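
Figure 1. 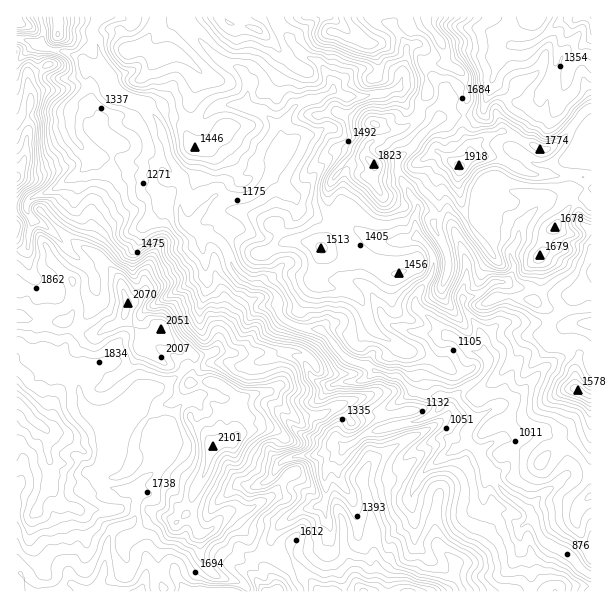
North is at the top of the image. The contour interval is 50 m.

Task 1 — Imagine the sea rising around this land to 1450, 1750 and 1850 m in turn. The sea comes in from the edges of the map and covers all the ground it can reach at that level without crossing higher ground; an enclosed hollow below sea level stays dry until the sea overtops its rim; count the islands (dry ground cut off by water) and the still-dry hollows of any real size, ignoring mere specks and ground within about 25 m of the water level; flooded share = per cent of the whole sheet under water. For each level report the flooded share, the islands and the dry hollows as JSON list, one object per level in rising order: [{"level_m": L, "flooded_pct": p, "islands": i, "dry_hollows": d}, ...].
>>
[{"level_m": 1450, "flooded_pct": 49, "islands": 1, "dry_hollows": 0}, {"level_m": 1750, "flooded_pct": 79, "islands": 3, "dry_hollows": 0}, {"level_m": 1850, "flooded_pct": 89, "islands": 1, "dry_hollows": 0}]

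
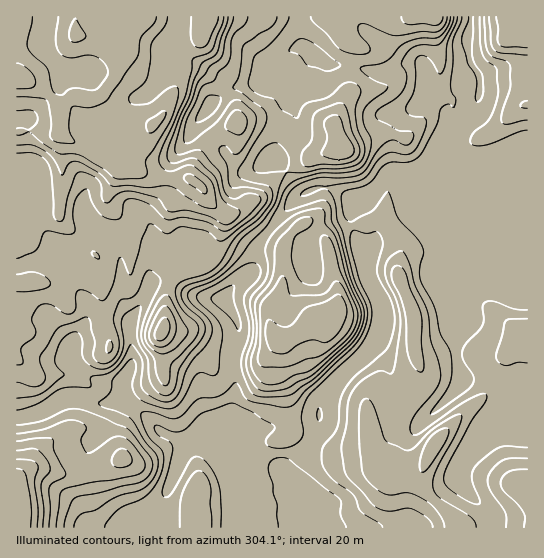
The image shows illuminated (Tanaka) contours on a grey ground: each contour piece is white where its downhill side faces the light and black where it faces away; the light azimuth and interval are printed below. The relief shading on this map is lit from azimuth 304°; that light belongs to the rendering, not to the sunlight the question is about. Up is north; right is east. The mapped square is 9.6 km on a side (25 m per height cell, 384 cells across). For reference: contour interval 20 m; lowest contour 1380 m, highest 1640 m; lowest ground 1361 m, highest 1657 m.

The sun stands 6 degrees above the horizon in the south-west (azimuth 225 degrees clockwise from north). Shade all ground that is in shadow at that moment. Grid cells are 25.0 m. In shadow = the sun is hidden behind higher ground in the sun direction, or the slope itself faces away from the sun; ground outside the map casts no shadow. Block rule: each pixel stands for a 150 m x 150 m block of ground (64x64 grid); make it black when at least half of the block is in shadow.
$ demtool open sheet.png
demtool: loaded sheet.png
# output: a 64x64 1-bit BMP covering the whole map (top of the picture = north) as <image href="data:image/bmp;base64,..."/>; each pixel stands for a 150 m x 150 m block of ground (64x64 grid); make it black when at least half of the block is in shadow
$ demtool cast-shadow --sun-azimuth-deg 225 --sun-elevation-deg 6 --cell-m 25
<image width="64" height="64" href="data:image/bmp;base64,Qk0+AgAAAAAAAD4AAAAoAAAAQAAAAEAAAAABAAEAAAAAAAACAAATCwAAEwsAAAIAAAAAAAAA////AAAAAAAwAAAAAAAAADgAAAAAAAAAOAAAAAAAAAA4AAAAAAAAADgAAAAAAAAAeAAAwAAAAAAAAADAAAAAAAAAYcAAAAAAGADggAAAAAAAA/AAAAAAAAAD8AAAAAAAAAPwAAAAAAAAA+AAAAAAAAADwAAAAAAAAGAAAAAAAAAAAAAAAAAAAAAAAAAAAAAAAAAAAAAAAAAAAAAAAAAAAAAAAAAAAAAAAAAAAAAAAAAAAAAAAAAAAAAEAAAAAAAAAAwAAAAAAAAADgAAAAAAAAAOG8AAMBAAAAAfwAA4OAAAAB/gAHw4AAAAH+AAfDgAAAAfwAD8eAAAAAMAAPx4AAAAAAAA/PAAAAAAAAD84AAAAAAAAPxgAAAAAAAA/AAAAAAAAAH4AAAAAAAAAfAAAAAAAAAB8AAAAAAAAAHgAAAAAAAAAeAAAAAAAHAD4AAAAAAAc4HAAAAAAAD/wAAAAAAAAf+AAAAAAAAD/QAAAAAAADP4AAAAAAAAE+AAAAAAAAAAwAA4AAAAAAAAAHgAAAAACAAAeAAAAAAMAAB8AAAAAAwAAHwAAAAABA4AcAAAAAAADgAAAAAAAAYPAAAAAAAABgYAAAAAAAAAAAAAAABAAAAAAAAAAAAAAAAAAAIAAAAAAAAAAgAAAABgAAACAAAAAGAAAAAAAAAAAAAAAAAAAABgAAAHAA=="/>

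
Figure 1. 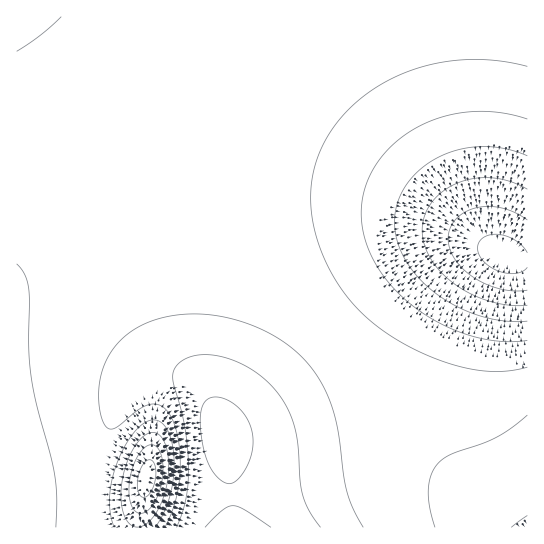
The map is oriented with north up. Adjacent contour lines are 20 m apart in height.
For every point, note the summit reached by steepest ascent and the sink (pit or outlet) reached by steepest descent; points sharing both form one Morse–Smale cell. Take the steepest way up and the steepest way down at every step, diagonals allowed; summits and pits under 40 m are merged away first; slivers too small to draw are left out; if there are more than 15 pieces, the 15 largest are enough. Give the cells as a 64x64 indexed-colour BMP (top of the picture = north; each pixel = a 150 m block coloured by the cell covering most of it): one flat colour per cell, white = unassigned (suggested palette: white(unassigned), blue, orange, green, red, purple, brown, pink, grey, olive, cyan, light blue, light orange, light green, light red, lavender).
<image width="64" height="64" href="data:image/bmp;base64,Qk12CAAAAAAAAHYAAAAoAAAAQAAAAEAAAAABAAQAAAAAAAAIAAATCwAAEwsAABAAAAAAAAAA////ALR3HwAOf/8ALKAsACgn1gC9Z5QAS1aMAMJ34wB/f38AIr28AM++FwDox64AeLv/AIrfmACWmP8A1bDFADMzMzMzMzMyIiIiIiIiIiIiIiIiIiIiIiIiIiIiIRERMzMzMzMzMzIiIiIiIiIiIiIiIiIiIiIiIiIiIiIiEREzMzMzMzMzMyIiIiIiIiIiIiIiIiIiIiIiIiIiIiIhESIiIiIiIiIjIiIiIiIiIiIiIiIiIiIiIiIiIiIiIRERIiIiIiIiIiIiIiIiIiIiIiIiIiIiIiIiIiIiIiEREREiIiIiIiIiIiIiIiIiIiIiIiIiIiIiIiIiIiIiERERESIiIiIiIiIiIiIiIiIiIiIiIiIiIiIiIiIiIiERERERIiIiIiIiIiIiIiIiIiIiIiIiIiIiIiIiIiIiEREREREiIiIiIiIiIiIiIiIiIiIiIiIiIiIiIiIiIiERERERESIiIiIiIiIiIiIiIiIiIiIiIiIiIiIiIiIiERERERERIiIiIiIiIiIiIiIiIiIiIiIiIiIiIiIiIiEREREREREiIiIiIiIiIiIiIiIiIiIiIiIiIiIiIiIiERERERERESIiIiIiIiIiIiIiIiIiIiIiIiIiIiIiIiIRERERERERIiIiIiIiIiIiIiIiIiIiIiIiIiIiIiIiIREREREREREiIiIiIiIiIiIiIiIiIiIiIiIiIiIiIiIRERERERERESIiIiIiIiIiIiIiIiIiIiIiIiIiIiIiIRERERERERERIiIiIiIiIiIiIiIiIiIiIiIiIiIiIiIREREREREREREiIiIiIiIiIiIiIiIiIiIiIiIiIiIiIRERERERERERESIiIiIiIiIiIiIiIiIiIiIiIiIiIiIhERERERERERERIiIiIiIiIiIiIiIiIiIiIiIiIiIiIhEREREREREREREiIiIiIiIiIiIiIiIiIiIiIiIiIiIhERERERERERERESIiIiIiIiIiIiIiIiIiIiIiIiIiIhERERERERERERERIiIiIiIiIiIiIiIiIiIiIiIiIiIhEREREREREREREREiIiIiIiIiIiIiIiIiIiIiIiIiIhERERERERERERERESIiIiIiIiIiIiIiIiIiIiIiIiIhERERERERERERERERIiIiIiIiIiIiIiIiIiIiIiIiIhEREREREREREREREREiIiIiIiIiIiIiIiIiIiIiIiIhERERERERERERERERESIiIiIiIiIiIiIiIiIiIiIiIhERERERERERERERERERIiIiIiIiIiIiIiIiIiIiIiIhEREREREREREREREREREiIiIiIiIiIiIiIiIiIiIiIhERERERERERERERERERESIiIiIiIiIiIiIiIiIiIiIhERERERERERERERERERERIiIiIiIiIiIiIiIiIiIiIRERERERERERERERERERERESIiIiIiIiIiIiIiIiIiIREREREREREREREREREREREREiIiIiIiIiIiIiIiIiIREREREREREREREREREREREREREiIiIiIiIiIiIiIiEREREREREREREREREREREREREREREiIiIiIiIiIiIiEREREREREREREREREREREREREREREREiIiIiIiIiIhERERERERERERERERERERERERERERERERERIiIiIiERERERERERERERERERERERERERERERERERERERERERERERERERERERERERERERERERERERERERERERERERERERERERERERERERERERERERERERERERERERERERERERERERERERERERERERERERERERERERERERERERERERERERERERERERERERERERERERERERERERERERERERERERERERERERERERERERERERERERERERERERERERERERERERERERERERERERERERERERERERERERERERERERERERERERERERERERERERERERERERERERERERERERERERERERERERERERERERERERERERERERERERERERERERERERERERERERERERERERERERERERERERERERERERERERERERERERERERERERERERERERERERERERERERERERERERERERERERERERERERERERERERERERERERERERERERERERERERERERERERERERERERERERERERERERERERERERERERERERERERERERERERERERERERERERERERERERERERERERERERERERERERERERERERERERERERERERERERERERERERERERERERERERERERERERERERERERERERERERERERERERERERERERERERERERERERERERERERERERERERERERERERERERERERERERERERERERERERERERERERERERERERERERERERERERERERERERERERERERERERERERERERERERERERERERERERERERERERERERERERERERERERERERERERERERERERERERERERERERERERERERERERERERERERERERERERERERERERERERERERERERERERERERERERERERERERERERERERERERERERERERERERERERERERERERERERERERERERERERERERERERERERERERERERERERERERERERERERERERERERERERERERERERERERERERERERERERERERERERERERERERERERERERERERERERERERERERERERERERERERERERERERERERERERERER"/>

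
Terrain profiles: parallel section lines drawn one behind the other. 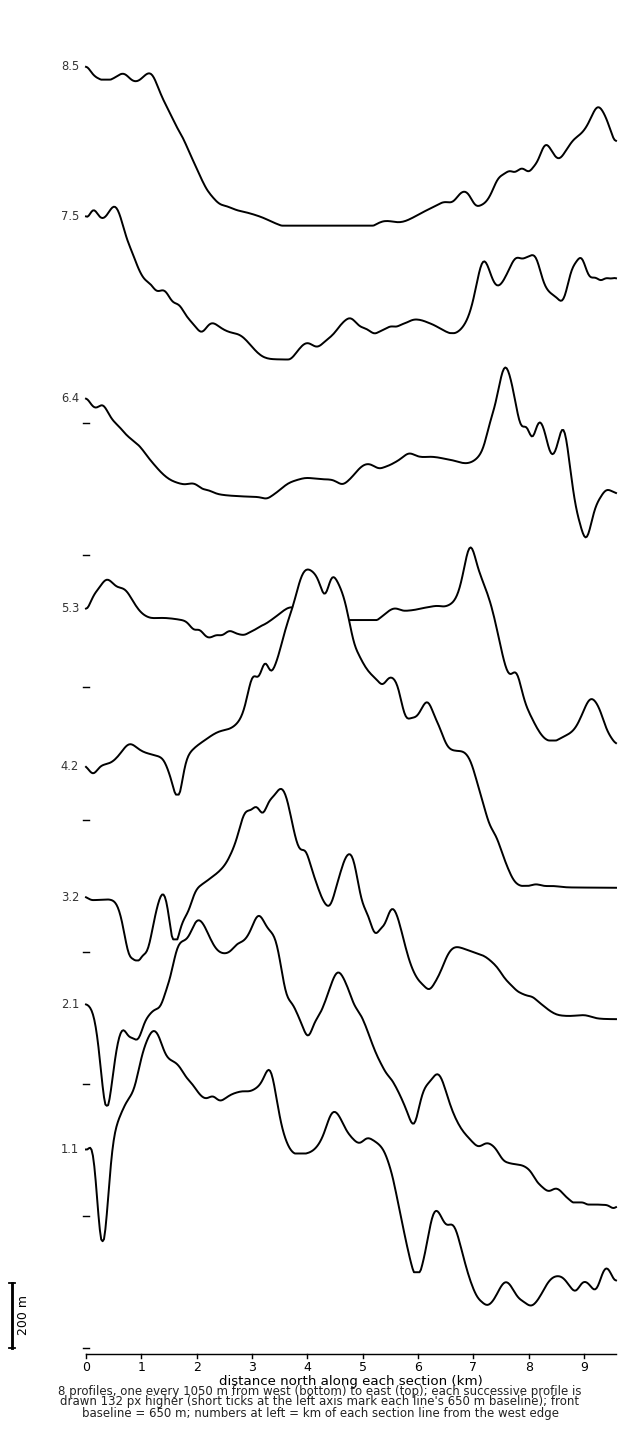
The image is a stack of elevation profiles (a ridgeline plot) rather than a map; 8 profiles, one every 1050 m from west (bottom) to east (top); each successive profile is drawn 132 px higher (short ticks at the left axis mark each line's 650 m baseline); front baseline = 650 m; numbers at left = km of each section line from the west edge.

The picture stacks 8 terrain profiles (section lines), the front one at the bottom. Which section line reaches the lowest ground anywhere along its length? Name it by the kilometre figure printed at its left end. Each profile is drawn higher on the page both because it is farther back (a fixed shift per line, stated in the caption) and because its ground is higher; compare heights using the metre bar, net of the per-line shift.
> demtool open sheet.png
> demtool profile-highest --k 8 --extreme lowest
2.1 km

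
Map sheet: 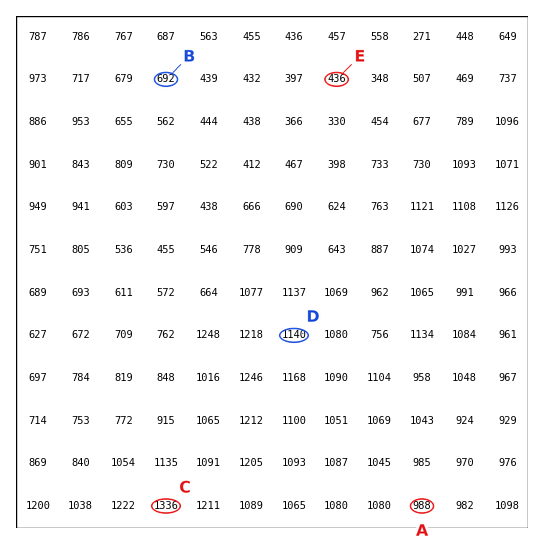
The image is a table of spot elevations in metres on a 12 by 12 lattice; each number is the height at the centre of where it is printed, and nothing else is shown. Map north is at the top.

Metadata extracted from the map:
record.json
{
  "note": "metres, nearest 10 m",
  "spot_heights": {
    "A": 990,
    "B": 690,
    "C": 1340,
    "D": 1140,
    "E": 440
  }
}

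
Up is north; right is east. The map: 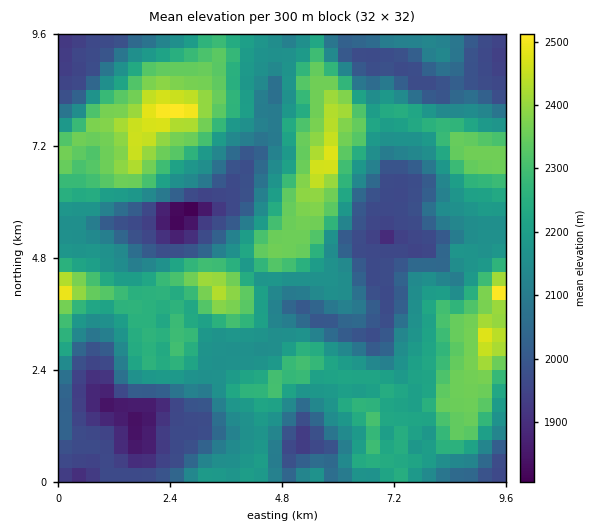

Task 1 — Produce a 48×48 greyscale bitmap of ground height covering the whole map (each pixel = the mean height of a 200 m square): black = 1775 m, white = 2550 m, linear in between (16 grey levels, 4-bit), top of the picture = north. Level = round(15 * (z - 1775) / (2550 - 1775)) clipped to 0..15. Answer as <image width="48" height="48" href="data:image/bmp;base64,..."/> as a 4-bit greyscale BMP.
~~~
<image width="48" height="48" href="data:image/bmp;base64,Qk32BAAAAAAAAHYAAAAoAAAAMAAAADAAAAABAAQAAAAAAIAEAAATCwAAEwsAABAAAAAAAAAAAAAAABEREQAiIiIAMzMzAERERABVVVUAZmZmAHd3dwCIiIgAmZmZAKqqqgC7u7sAzMzMAN3d3QDu7u4A////ADIjRERERFZ4mIiIdlZ4dWd3iZiHdlVUREMzNEMzNEVnh3iIdkVndniYiZmIdmZlRERERDIiM0RWd3iIhkRFVXiqmZiZiHd2RERERDIiI0RFZ3eIhkM0RGeamZiImZiHVFREQzESI0REVneIdkM0RWeKmJmImruodmREMyESI0RERmd4h1M0V3eKmJqIiru5h1QzMiERI0RERneIh2REZ4iaqImImru6h1QyIRERIjREV3iIiHVGeImqqZiZq7u7l1QyISIiIzREV4iJmYZniJmZmZiJq7u7qGQyIjRERFZmeImaqpd4iIiImZiIq7u7qGQyI0Z3d3d3eImpq6iYiIiJmYiIm7u7uXQzI1eIiIiHeIiImqqpiZmYiIiZm7u8uYVDNGiZmZmId4iIiKuqmYiHd3iZmrvMypZERGiamaqId3d3eJqqmId2VniJmrvN26dURXiamaqYh3d3d4mZh3ZURXiImru97KhmZ3iamaqYiIiId3iHdlRERXiImrvN7Kh3d4mamaqYiJmIh3d2VERERGeIm7vN7LmHeImamaqImrupdmVURVZVRFeIm7u8zLqYiJqamamavLupdlREVmZlREaIq6q7zNy6qqqZmpmrzcu5d2VWd3dlREaImYir3v3Lu6mamZmrzcu5d2Z3d3dUREZ4iHir3+3LqZiZmqq83MuYh3d3d3dEREZ4d2eKzbupiHd4mrvMy7qImZiIh3ZEREZ3ZmeIq5mIh3dnd3iZmZiKu7qph3ZERERVRXiImYiIh3dlRERVZ3ibu7u6h2RERERERoiHiId3d3VEMzM0Vniru7u6h0REMzMzRXh3iHd3ZlREMiEkRWeKu7u7p1RDIjRERGd3d3d3VERDMhEjREZ4q7u7uXVEM0REVmd3d3d3ZURDIQASNERnirvMuoZERERFd3d3h4iIh2ZUMhERIzRXibvMu4ZERERFd3iIiJmZmId3ZUQzM0RGibzMy5dERERFZ4iImZqqmqqph3ZVRERGeKvNy6dlREREV4mZmaqqu7y7qId3ZERFeJvN3Kh2REREZ4mqqruru83LuYiHdURFd4rN7biHVERFeJq7u7uqu83cu6mIdlRFZ4m97rmHZVZnibu7u7u6u7zdy7uYh2VEZ4q83bqYd3d3ibu7u7u7u83dzLu6mHdmZoq83buod4iIiru7u5q7vM3d3MzLqHd3Zou73bu5iIiImrupmXiszM3d7t3cuoh3Z4qr3cy5iJmamZmIh2eLzMze7u7su6mHZ4ibzcyomZmYiHd3dlV5q7vN7u7tu6mHVnirzcuYiYh2ZWZ2VERXiqu83d3My6mHVnirzMp3iHZURFVVRERFeJq8zMy7u6iHZnm7u7hld1RERFVERDNEZ4mru7u7u5iHdnm7u5dEVURERVVEQzNERniau7u7u6mId3irqXVERERFZmVEQzNERWeImZqqu6mId4iKl1RERERWd2VEQzNEREZ3eImau6mId3eJlkRERVVnd2VEQzM0RERVZ3iJqZiId2d5hVZmd3d3dmVEQw=="/>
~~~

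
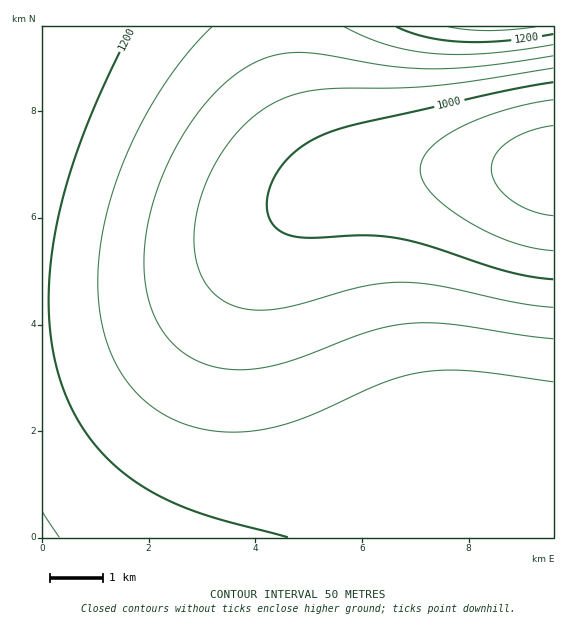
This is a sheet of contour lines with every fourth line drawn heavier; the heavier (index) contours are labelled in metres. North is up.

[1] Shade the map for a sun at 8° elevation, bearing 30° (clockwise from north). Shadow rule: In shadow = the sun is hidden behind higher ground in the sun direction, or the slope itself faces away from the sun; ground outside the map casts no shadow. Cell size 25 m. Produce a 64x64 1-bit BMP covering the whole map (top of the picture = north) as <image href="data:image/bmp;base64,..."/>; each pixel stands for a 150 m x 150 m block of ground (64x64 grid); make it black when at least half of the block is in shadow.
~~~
<image width="64" height="64" href="data:image/bmp;base64,Qk0+AgAAAAAAAD4AAAAoAAAAQAAAAEAAAAABAAEAAAAAAAACAAATCwAAEwsAAAIAAAAAAAAA////AAAAAAAAAAAAAAAAAAAAAAAAAAAAAAAAAAAAAAAAAAAAAAAAAAAAAAAAAAAAAAAAAAAAAAAAAAAAAAAAAAAAAAAAAAAAAAAAAAAAAAAAAAAAAAAAAAAAAAAAAAAAAAAAAAAAAAAAAAAAAAAAAAAAAAAAAAAAAAAAAAAAAAAAAAAAAAAAAAAAAAAAAAAAAAAAAAAAAAAAAAAAAAAAAAAAAAAAAAAAAAAAAAAAAAAAAAAAAAAAAAAAAAAAAAAAAAAAAAAAAAAAAAAAAAAAAAAAAAAAAAAAAAAAAAAAAAAAAAAAAAAAAAAAAAAAAAAAAAAAAAAAAAAAAAAAAAAAAAAAAAAAAAAAAAAAAAAAAAAAAAAAAAAAAAAAAAAAAAAAAAAAAAAAAAAAAAAAAAAAAAAAAAAAAAAAAAAAAAAAAAAAAAAAAAAAAAAAAAAAAAAAAAAAAAAAAAAAAAAAAAAAAAAAAAAAAAAAAAAAAAAAAAAAAAAAAAAAAAAAAAAAAAAAAAAAAAAAAAAAAAAAAAAAAAAAAAAAAAAAAAAAAAAAAAAAAAAAAAA/gAAAAAAAAP/AAAAAAAAD//AAAAAAAAf/+AAAAAAAB//8AAAAAAAP//4AAAAAAA///wAAAAAAD///AAAAAAAP//8AAAAAAA///wAAAAAAD///AAAAAAAH//8AAAAAAAf//w=="/>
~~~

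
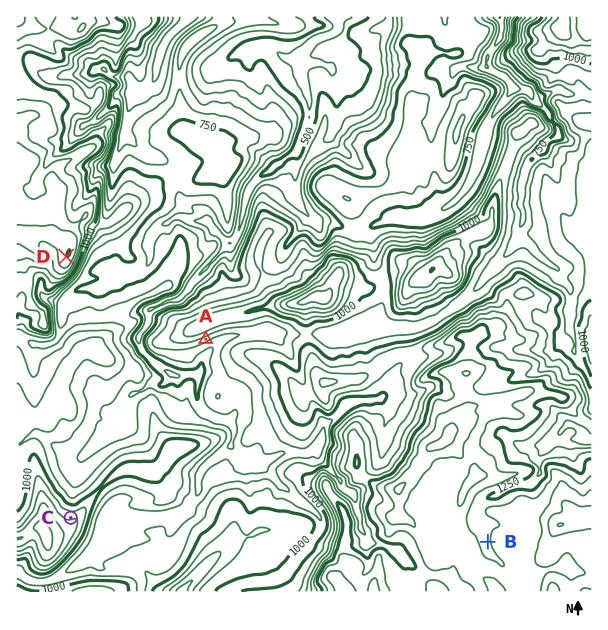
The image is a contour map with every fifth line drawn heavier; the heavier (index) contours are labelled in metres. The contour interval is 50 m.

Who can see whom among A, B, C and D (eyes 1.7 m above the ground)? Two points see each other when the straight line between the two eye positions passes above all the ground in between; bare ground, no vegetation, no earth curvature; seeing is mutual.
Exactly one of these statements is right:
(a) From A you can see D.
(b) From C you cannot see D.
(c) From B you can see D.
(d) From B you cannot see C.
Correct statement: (d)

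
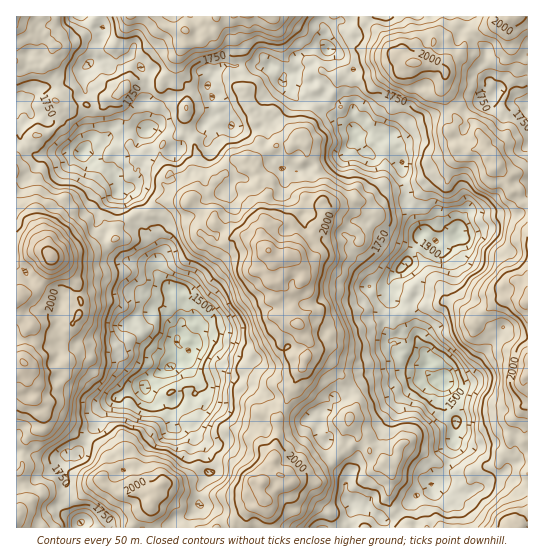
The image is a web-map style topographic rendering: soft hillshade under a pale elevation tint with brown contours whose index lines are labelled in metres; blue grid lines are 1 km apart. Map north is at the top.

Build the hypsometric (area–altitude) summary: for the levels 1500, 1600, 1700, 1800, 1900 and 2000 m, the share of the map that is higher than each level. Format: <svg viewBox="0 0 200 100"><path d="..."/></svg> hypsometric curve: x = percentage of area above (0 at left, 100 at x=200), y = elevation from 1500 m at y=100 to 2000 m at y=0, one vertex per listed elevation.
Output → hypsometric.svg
<svg viewBox="0 0 200 100"><path d="M191 100l-17-20-33-20-44-20-43-20-32-20"/></svg>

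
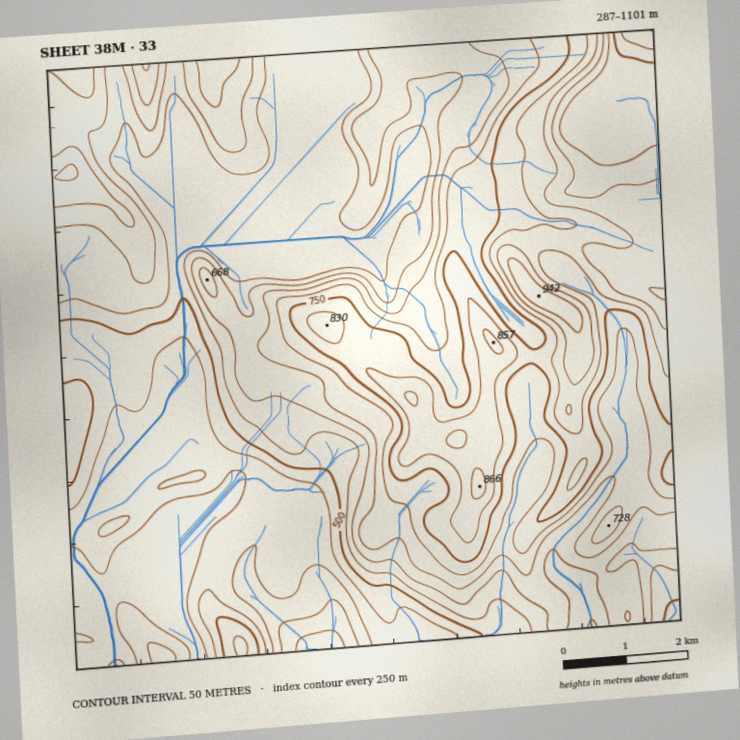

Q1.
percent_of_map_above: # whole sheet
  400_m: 94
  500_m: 79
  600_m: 52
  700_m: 31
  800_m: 14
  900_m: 4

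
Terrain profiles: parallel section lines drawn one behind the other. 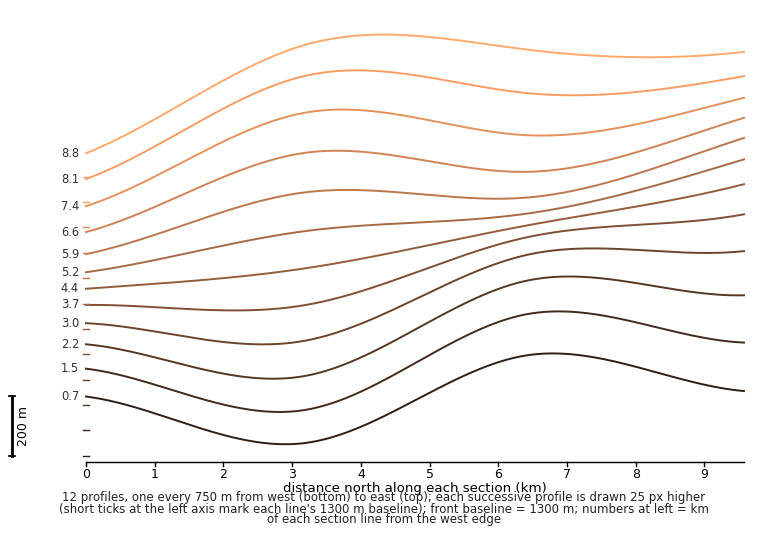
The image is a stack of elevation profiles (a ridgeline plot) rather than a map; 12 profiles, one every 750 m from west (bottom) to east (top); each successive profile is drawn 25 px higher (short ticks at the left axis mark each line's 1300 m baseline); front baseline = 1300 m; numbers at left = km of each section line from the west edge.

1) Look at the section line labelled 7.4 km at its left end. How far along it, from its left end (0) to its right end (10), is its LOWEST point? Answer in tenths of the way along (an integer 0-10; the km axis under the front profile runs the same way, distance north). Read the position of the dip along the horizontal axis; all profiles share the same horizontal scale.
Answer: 0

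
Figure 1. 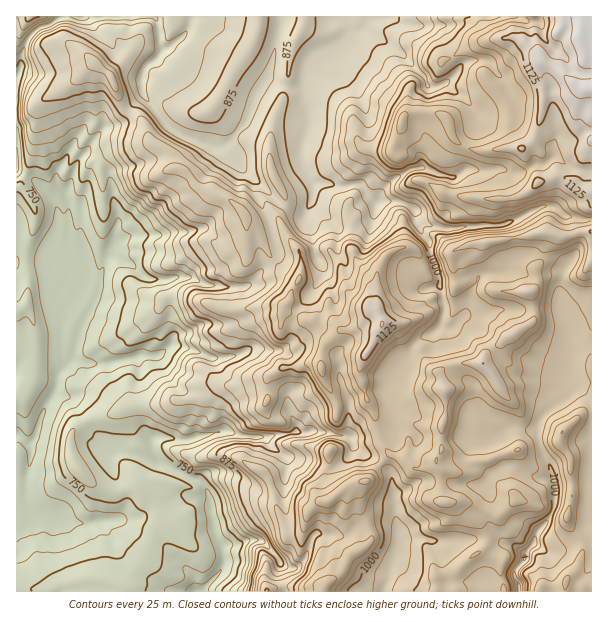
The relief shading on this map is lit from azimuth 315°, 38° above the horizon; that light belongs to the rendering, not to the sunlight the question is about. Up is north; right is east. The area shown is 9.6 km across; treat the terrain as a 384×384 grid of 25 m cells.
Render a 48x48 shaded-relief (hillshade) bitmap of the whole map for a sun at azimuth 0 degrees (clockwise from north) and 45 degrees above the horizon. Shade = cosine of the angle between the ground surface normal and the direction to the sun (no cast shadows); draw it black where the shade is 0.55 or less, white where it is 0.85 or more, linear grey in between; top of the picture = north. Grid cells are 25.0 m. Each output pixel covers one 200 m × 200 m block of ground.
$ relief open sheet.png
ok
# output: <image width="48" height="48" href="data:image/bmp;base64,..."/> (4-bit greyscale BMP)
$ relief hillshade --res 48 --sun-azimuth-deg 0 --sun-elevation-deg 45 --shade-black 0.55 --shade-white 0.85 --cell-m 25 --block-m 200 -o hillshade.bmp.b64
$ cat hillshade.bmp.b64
<image width="48" height="48" href="data:image/bmp;base64,Qk32BAAAAAAAAHYAAAAoAAAAMAAAADAAAAABAAQAAAAAAIAEAAATCwAAEwsAABAAAAAAAAAAAAAAABEREQAiIiIAMzMzAERERABVVVUAZmZmAHd3dwCIiIgAmZmZAKqqqgC7u7sAzMzMAN3d3QDu7u4A////AJmZiIiZhlVDnbjP79xxR3mpeHeIiCq6iqmZmZmZh2ZUe6nO3MuUNXmZiYZnZJu7maqquqqZh3dVaIjcZau4MmiImqhmcsyrqKq7u6qZiHZohmjUAou6c0eImZqHlEuImJqqqqqpmHd4lTMwRUmZqGd3ZVZ3ZBiFaZmZmImZiHeIhAADhiRVeYdlMiNWRTGFaYiIdlVWeIiYdBI2l1I0V3dSIjV3dCB5eIh2VDRVZ4iYUjZ5updlRGdlVomZhmd6h4h1MleGeImHImZqu8y5Y1ZXqqmZmruYiIl1JYmYmqhBEzNqvOzN23Q2d3dnm6mFeImGWamaqoQQABfMu7md/nRnZ4mHdmhUd5mHipiJmGaZeM/9h4qbyWeamKuqh3gkl4iJmHd3d3mr3/2ne87adXmZmJmZq6hWd1aaqGVVUzNFeXIAapllRYiIh2d3iYirZkaKyodlQhEiIAACUzIkNIiIiGd2U2e9t2V6u6mIdlVEQjVmZUJmRpiHZ1VkJHebyoZpmaqqurp2VWeGRTB2SIiHV2VTSIeIqodomau7zNyYmYiGIhGFR3iYeYY0mYiIiIiImqu8vNurzMzJZDeGU1eJvKZYmIeIiHiHiHd3iavLmKzLqIp2gyV5zcuqdmd4iHiIeHZTNGmWI0VTV4lmlwFIu8zbdDV4iHiIiJh2Q0Q0VEIRNVl3eDEkeZm7qEN4iHiIiJmIdUIBNFVGZ4qpZ4h1SHiZzJZ4d3iIiImYh1QiV4mJicu5iKvLh2d2eHeId5mIiImImpid3czMuLu5uru7uUVkVVZnZpmIiIiJu6vtqHirx4y6u6mYmFV5qqhmQpmIiIirp2Z1MzNoupubrJd2hWZpqrlnc4iIiHipd2MjVWVomriZvrZms1VFZ4hVh3Z4h3aHiZdVZ2ZofMm77/uLubl1VVUxN3Vod2V3d3d4h2d4n9zd3v/vvv/+24ZWV3Vnd1VmVCNGdneYvLu6q93tiJq7ze3NuVZ3dmZTIAAjVoq6qJmImr3YMBAAAnvKdVmHdWZAABNVWM3KiJmrqIhQA2ZmUgFDJIl2ZWYwASVorf6nmZmqlkQgW8zMunESWKZFVVY0VVac7+x3qodlQxBZu7y6qpqHmYM0V2U1eInN7KhpqYdkIgAoZEVUVFmqhlMzVnZEV77tuYeKmIh1VUMyNTNVRFWIdUMzRWd3eu7JdniqiJmHiqhldlmrqqZndyNENVd4rdlkRXmpiIiIq6lnZoqrqrdmVzREM1VI3YZlVnmpiIiKypuoiamYiZhlVmdUMjI56niZhniaiIicyZzd7tp3eIdlVoqGQiFauJmql2eamIisuqzd/shmiGZlZ5qYZDSYiZmZmGZ5iImaqrvcdoh4hjVnmWZ3dmq2aqiImXVoh4iZmqzqM1iZZTZ5mCRXeb23WKmIiYZohniJmauoiWVlNGipdxmYreuZd4mYmZhnhmd4mamL3KdURZuWZxfO/+u8uWaYmZh3mGd4iZmrzLu8zNyGeCDf/+3d2maIiYl3mXiIiJq6qqzv//yXiA=="/>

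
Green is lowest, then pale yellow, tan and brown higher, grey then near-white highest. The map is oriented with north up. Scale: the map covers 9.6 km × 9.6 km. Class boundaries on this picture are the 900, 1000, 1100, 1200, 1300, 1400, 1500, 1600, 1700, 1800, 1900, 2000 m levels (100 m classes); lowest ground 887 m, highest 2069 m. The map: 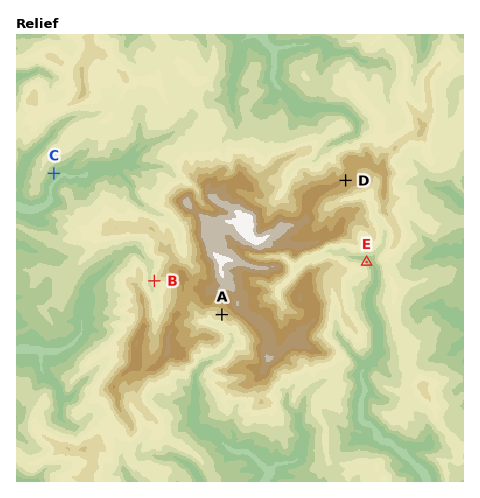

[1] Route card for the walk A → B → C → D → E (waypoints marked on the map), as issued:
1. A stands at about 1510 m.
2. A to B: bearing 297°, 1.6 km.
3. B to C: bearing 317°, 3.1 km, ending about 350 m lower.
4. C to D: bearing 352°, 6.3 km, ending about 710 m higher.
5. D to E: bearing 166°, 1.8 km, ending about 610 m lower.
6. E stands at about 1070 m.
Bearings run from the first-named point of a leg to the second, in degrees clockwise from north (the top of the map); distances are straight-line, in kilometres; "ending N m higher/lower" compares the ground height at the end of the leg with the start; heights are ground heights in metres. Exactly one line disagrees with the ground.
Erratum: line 4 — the bearing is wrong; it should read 91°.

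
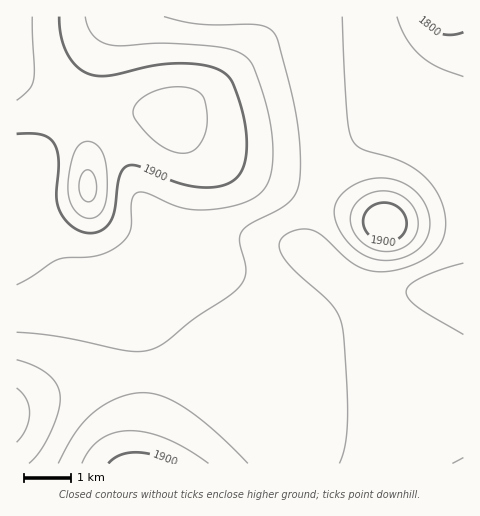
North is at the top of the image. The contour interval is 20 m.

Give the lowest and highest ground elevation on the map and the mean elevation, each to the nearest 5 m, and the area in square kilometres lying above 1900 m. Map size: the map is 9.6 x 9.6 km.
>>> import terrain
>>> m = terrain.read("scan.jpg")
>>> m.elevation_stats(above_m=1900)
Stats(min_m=1785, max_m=1945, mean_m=1865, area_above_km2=13.9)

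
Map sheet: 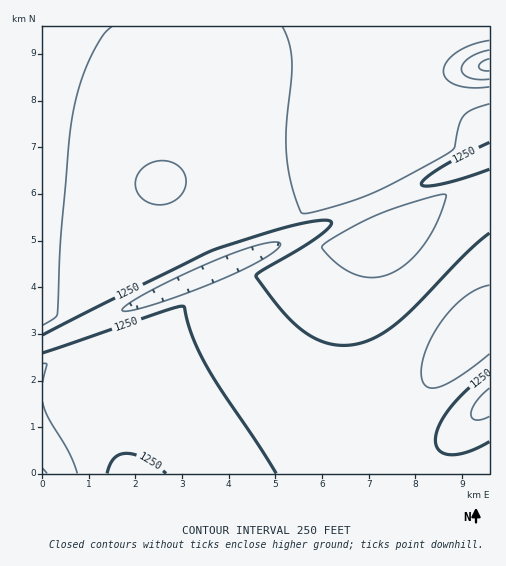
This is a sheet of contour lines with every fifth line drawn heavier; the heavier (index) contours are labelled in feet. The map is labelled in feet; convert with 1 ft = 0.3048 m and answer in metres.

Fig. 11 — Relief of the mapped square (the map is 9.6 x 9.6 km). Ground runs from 250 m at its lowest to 710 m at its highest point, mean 420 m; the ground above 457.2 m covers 21.8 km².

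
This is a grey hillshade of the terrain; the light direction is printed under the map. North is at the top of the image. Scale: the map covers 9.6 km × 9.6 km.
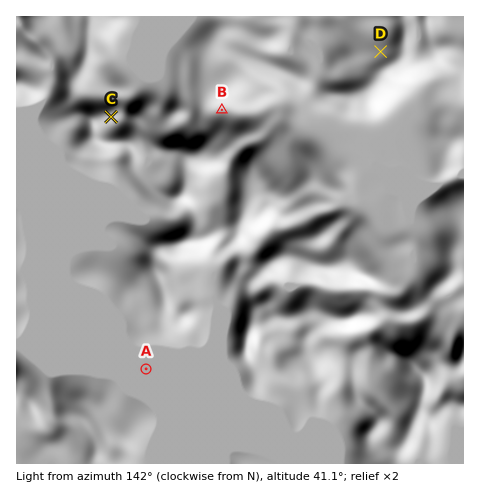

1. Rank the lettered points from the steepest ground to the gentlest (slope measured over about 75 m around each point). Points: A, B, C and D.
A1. C B D A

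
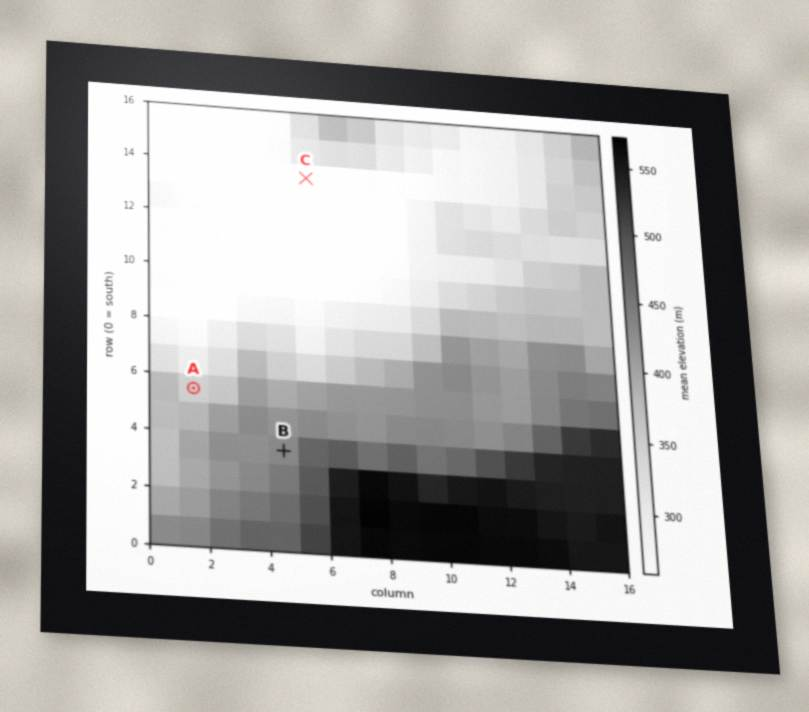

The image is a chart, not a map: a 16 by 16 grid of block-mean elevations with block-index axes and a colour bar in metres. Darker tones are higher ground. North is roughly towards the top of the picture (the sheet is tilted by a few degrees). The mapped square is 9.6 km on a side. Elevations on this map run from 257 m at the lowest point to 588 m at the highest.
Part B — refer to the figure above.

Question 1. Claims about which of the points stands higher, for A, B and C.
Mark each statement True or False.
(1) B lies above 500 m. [False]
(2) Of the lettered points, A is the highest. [False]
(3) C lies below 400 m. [True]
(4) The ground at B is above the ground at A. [True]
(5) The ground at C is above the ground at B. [False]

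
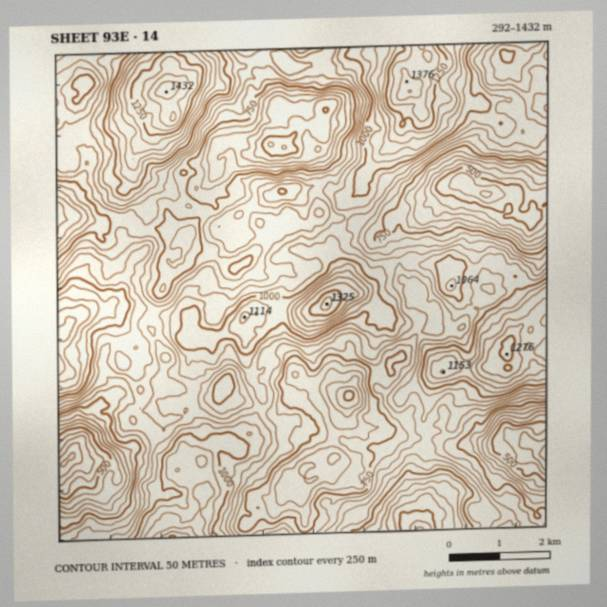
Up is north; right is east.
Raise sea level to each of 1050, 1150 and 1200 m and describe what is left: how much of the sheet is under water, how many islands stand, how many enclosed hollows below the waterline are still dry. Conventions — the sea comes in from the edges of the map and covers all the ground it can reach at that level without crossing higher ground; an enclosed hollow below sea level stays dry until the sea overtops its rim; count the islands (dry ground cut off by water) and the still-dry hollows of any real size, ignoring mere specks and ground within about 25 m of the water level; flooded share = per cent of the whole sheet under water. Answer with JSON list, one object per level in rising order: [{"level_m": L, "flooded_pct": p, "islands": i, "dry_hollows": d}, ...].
[{"level_m": 1050, "flooded_pct": 82, "islands": 2, "dry_hollows": 0}, {"level_m": 1150, "flooded_pct": 91, "islands": 1, "dry_hollows": 0}, {"level_m": 1200, "flooded_pct": 94, "islands": 2, "dry_hollows": 0}]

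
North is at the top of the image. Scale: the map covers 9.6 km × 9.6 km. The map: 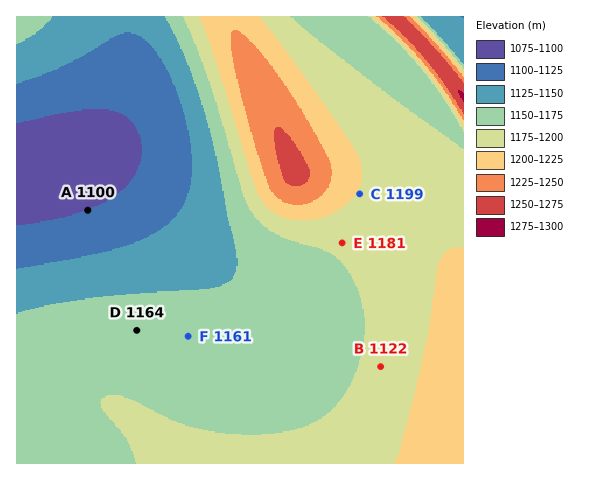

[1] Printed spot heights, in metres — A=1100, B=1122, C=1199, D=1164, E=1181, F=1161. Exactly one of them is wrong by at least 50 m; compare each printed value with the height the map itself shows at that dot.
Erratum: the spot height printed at B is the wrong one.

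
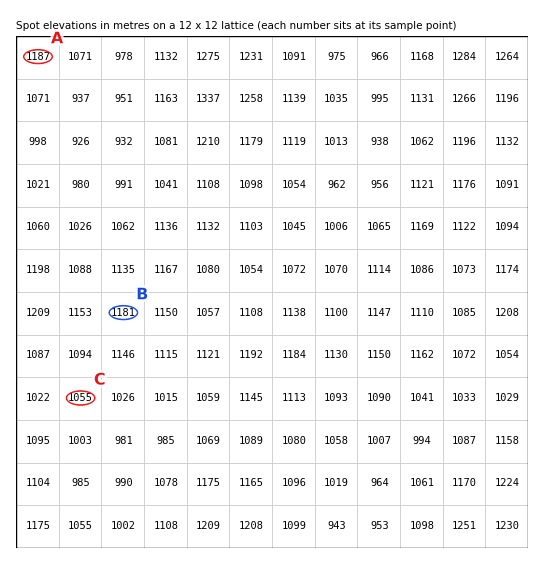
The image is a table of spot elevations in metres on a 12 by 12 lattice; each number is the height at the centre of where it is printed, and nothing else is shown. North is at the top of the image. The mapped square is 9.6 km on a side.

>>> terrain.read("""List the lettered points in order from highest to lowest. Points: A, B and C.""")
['A', 'B', 'C']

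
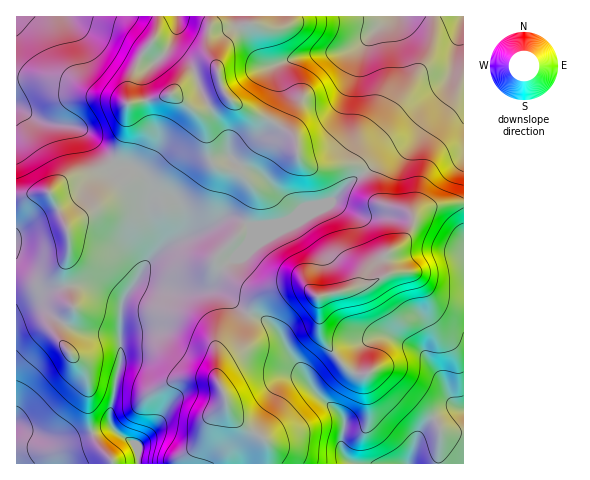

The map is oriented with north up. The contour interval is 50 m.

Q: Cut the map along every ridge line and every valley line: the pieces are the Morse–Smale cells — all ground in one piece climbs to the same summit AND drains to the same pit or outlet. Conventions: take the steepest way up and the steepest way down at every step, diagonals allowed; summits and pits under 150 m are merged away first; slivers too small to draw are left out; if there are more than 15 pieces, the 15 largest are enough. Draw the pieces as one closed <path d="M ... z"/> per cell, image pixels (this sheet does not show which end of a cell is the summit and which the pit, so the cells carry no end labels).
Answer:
<path d="M172 94l-45 11-3 32-9 23-34 26-25 7-18-1-22 4 1 268 210-1 5-42-8-29-7-15 2-17 19-20 10-27 8-13 16-11 16-4-25 4-12-1-15-8-18-17-1-6 21-21 8-12 8-21 1-10-4-10-9-8-24-7-7-7-5-32-4-12z"/><path d="M463 203l-26 2-19 7-4 4-1 9-6 12-7 8-16 12-3 6 3 13-13 7-48 13-7 0-14-12-14 0-16 5-16 11-8 13-10 27-17 15-4 14 1 13 6 10 8 29-4 43 236-1z"/><path d="M463 16l-212 0-2 8-11 2-12 12-9 23 2 19 6 14 10 10 41 19 14 10 5 5 2 16 7 9 10 5 22-3 18 0 4 3 7 7 10 24 4 4 30 9 4 9 1-5 13-9 37-5z"/><path d="M158 16l-142 1 1 179 21-4 18 1 20-4 39-29 9-23 6-56 12-27 14-19z"/><path d="M290 134l-10 0-21 7-27 30 10 4 9 8 4 14-9 27-8 12-21 21 1 6 18 17 12 7 15 2 25-6 13 0 15 13 28-5 27-8 11-6 2-1-3-11 1-6 25-22 6-12-1-10-6-4-27-8-4-4-13-27-8-7-18 0-8 3-14 0-7-3-7-6-4-18z"/><path d="M250 16l-91 0-3 19-14 19-7 14-7 24 1 12 43-10 25 19 8 11 6 37 5 5 11 4 7 0 13-18 12-11 21-7 10-1-14-10-41-19-10-10-4-7-4-21 3-17 6-11 9-9 16-7z"/>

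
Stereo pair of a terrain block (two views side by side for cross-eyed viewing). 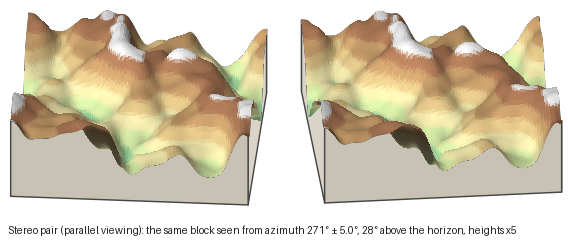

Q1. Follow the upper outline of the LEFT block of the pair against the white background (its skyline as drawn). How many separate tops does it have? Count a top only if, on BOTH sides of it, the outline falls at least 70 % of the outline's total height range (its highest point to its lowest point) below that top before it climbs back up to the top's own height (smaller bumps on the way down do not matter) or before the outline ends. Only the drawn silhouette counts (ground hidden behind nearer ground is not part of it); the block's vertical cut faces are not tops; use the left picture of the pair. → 0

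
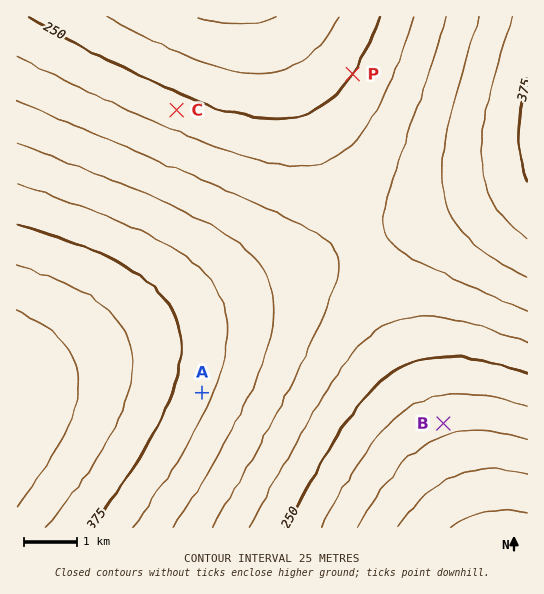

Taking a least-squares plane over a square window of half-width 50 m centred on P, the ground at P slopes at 2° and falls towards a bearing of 303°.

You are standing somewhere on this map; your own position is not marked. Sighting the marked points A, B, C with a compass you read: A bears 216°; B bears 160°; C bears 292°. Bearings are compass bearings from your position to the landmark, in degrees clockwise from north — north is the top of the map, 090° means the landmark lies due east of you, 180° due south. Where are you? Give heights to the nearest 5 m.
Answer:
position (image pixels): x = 355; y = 182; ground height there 290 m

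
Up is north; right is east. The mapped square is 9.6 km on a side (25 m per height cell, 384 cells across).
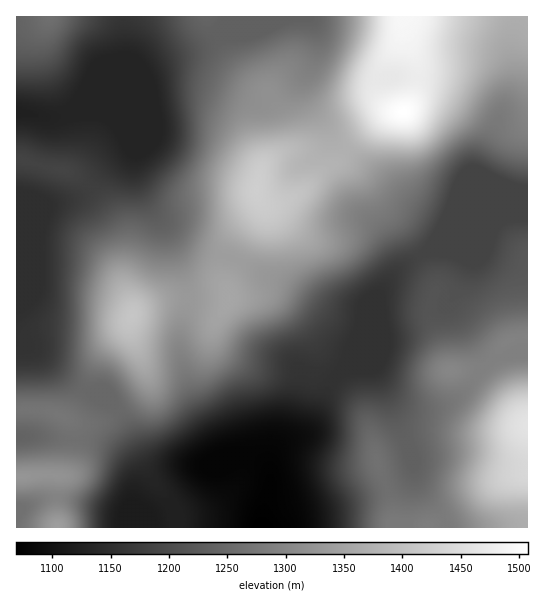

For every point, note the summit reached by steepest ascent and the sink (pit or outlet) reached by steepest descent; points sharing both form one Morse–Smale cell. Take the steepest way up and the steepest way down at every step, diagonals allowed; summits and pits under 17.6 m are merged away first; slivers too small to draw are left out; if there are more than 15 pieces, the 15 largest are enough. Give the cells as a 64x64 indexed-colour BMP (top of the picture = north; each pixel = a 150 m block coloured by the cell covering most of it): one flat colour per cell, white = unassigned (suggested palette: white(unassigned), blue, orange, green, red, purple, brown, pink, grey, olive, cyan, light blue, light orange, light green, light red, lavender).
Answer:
<image width="64" height="64" href="data:image/bmp;base64,Qk12CAAAAAAAAHYAAAAoAAAAQAAAAEAAAAABAAQAAAAAAAAIAAATCwAAEwsAABAAAAAAAAAA////ALR3HwAOf/8ALKAsACgn1gC9Z5QAS1aMAMJ34wB/f38AIr28AM++FwDox64AeLv/AIrfmACWmP8A1bDFAAAAAAAAAAD/MzMzMzMzMzERERERERERERERERERERERAAAAAAAAAP3TMzMzMzMzMREREREREREREREREREREREAAAAAAA///d3TMzMzMzMxEREREREREREREREREREREQAAAA/////93d3TMzMzMzERERERERERERERERERERERAAAP//////3d3d0zMzMzMxEREREREREREREREREREREAAA///////d3d3dMzMzMzEREREREREREREREREREREQAAAP/////93d3d0zMzMzMRERERERERERERERERERERAAAAD////93Xfd3dMzMzMxEREREREREREREREREREREAAAAP////3Xd3d3d3MzMzEREREREREREREREREREREQAAAA///93dd3d3d3MzMzMRERERERERERERERERERERAAAAD//93dd3d3d3czMzMzEREREREREREREREREREREAAAAN3d3d13d3d3czMzMzMzEREREREREREREREREREQAAAA3d3d13d3d3dzMzMzMzMzERERERERERERERERERAAAAAAAN3Xd3d3dzMzMzMzMzMREREREREREREREREREAAAAAAAAHd3d3d3MzMzMzMzMzEREREREREREREREREQAAAAAAAAB3d3d3MzMzMzMzMzMRERERERERERERERERAAAAAAAAAAd3d3czMzMzMzMzMzEREREREREREREREREAAAAAAAAAAHd3dzMzMzMzMzMzMREREREREREREREREQAAAAZgAAAAd3dzMzMzMzMzMzMzERERERERERERERERAAAGZmAAAAB3d3MzMzMzMzMzMzMxEREREREREREREREAAGZmZgAAAHd3czMzMzMzMzMzMzEREREREREREREREQAGZmZmYAAAd3dzMzMzMzMzMzMzMxERERERERERERERAGZmZmZgAAd3dzMzMzMzMzMzMzMzERERERERERERERFmZmZmZmYAB3d3MzMzMzMzMzMzMzMxEREREREREREREWZmZmZmZmB3d3dzMzMzMzMzMzMzMzERERERERERERERZmZmZmZmZnd3d3MzMzMzMzMzMzMzNRERERERERERERFmZmZmZmZmZ3d3czMzMzMzMzMzM1VVEREREREREREREWZmZmZmZmZqd3dzMzMzMzMzMzNVVVVRERERERERERERZmZmZmZmZqqqd3MzMzMzMzMzNVVVVVERERERERERERFmZmZmZmZmqqqqoAAAAzMzMzVVVVVVVREREREREREREWZmZmZmZmaqqqqgAAAzMzMzVVVVVVVVERERERERERERZmZmZmZmaqqqqqAAADMzNVVVVVVVVVVRERERERERERFmZmZmZmZqqqqqoAAAMzNVVVVVVVVVVVUREREREREREWZmZmZmZmaqqqoAAAAzVVVVVVVVVVVVVVURERERERERZmZmZmZmZqqqqgAAIlVVVVVVVVVVVVVVVVERERERERFmZmZmZmZmqqqqACIiJVVVVVVVVVVVVVVVVUEREREREWZmZmZmZmqqqqAiIiIlVVVVVVVVVVVVVVVVVEERERERZmZmZmZmaqqqoiIiIiJVVVVVVVVVVVVVVVVUREQRERFmZmZmZmaqqqoiIiIiIiVVVVVVVVVVVVVVVVREREQREWZmZmZmZqqqoiIiIiIiIlVVVVVVVVVVVVVUREREREREZmYGZmZqqqqiIiIiIiIiVVVVVVVVVVVVVEREREREREQAAAAAZqqqqiIiIiIiIiIiIiVVVVVVVVVERERERERERAAAAAAKqqqiIiIiIiIiIiIiIlVVVVVVVEREREREREREAAAAALuqqqIiIiIiIiIiIiIiJVVVVVVEREREREREREQAAAALu7qqoiIiIiIiIiIiIiIiVVVVVERERERERERERAALu7u7u6qiIiIiIiIiIiIiIiIiVVVEREREREREREREu7u7u7u7uqIiIiIiIiIiIiIiIiIlRERERERERERERES7u7u7u7u7oiIiIiIiIiIiIiIiIixERERERERERERERLu7u7u7u7siIiIiIiIiIiIiIiIizEREREREREREREREu7u7u7u7siIiIiIiIiIiIiIiIizMzERERERERERERES7u7u7u7uyIiIiIiIiIiIiIiIiLMzMxERERERERERERLu4iLu7uyIiIiIiIiIiIiIiIiLMzMzMREREREREREREiIiIgiIiIiIiIiIiIiIiIiIiLMzMzMzERERERERElESIiIiIIiIiIiIiIiIiIiIiIiIszMzMzEREREREREmURIiIiIiCIiIiIiIiIiIiIiIiIszMzMzERERERERJmZlEiIiIiIjuIiIiIiIiIiIiIiIizMzMzMRERERESZmZmUSIiIiIiI7uIiIiIiIiIiIiIiLMzMzMCZlJmZmZmZmZRIiIiIiIiO7uIiIiIiIiIiIiIizMwAAAmZmZmZmZmZlEiIiIiIiIju7uIiIiIiIiIiIiLMAAAACZmZmZmZmZmUSIiIiIiIiI7u7u4iIiIiIiIiIsAAAAAAmZmZmZmZmZRIiIiIiIiIju7u7u4iIiIiIiIiIAAAAACZmZmZmZmZlEiIiIiIiIiO7u7u7u4iIiIiIiIgAAAAAAmZmZmZmZmUSIiIiIiIiO7u7u7u7uIiIiIiIgAAAAAACZmZmZmZmZRIiIiIiIiI7u7u7u7u4iIiIiIiAAAAAAAJmZmZmZmZmU"/>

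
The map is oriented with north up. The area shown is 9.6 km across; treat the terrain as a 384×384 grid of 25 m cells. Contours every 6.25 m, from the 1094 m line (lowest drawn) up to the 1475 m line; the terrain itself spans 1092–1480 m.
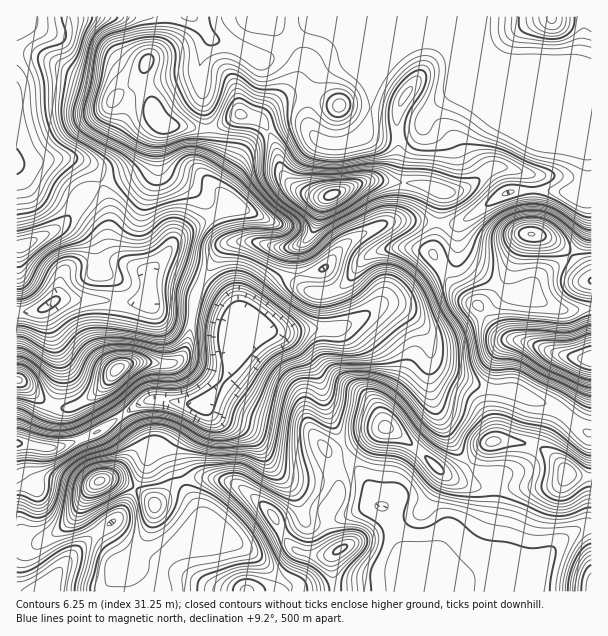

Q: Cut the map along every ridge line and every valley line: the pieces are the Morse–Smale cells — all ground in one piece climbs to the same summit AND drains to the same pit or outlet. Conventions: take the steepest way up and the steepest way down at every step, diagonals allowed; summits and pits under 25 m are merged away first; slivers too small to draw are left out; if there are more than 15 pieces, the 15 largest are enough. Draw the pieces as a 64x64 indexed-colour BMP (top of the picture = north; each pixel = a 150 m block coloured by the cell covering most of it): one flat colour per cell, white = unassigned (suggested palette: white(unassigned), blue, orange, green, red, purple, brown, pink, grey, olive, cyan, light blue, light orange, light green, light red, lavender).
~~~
<image width="64" height="64" href="data:image/bmp;base64,Qk12CAAAAAAAAHYAAAAoAAAAQAAAAEAAAAABAAQAAAAAAAAIAAATCwAAEwsAABAAAAAAAAAA////ALR3HwAOf/8ALKAsACgn1gC9Z5QAS1aMAMJ34wB/f38AIr28AM++FwDox64AeLv/AIrfmACWmP8A1bDFAAAAAAAAAN3d3d3d3d3d3ZmZmZmZmZkAAAAAAAAAAAAAAAAAAAAA3d3d3d3d3d3ZmZmZmZmZmQAAAAAABmAAAAAAAAAAAADd3d3d3d3d3ZmZmZmZmZmZu7u7tmZmZgAAAAAAAAAADd3d3d3d3d3ZmZmZmZmZmZu7u7u7ZmZmYAAAAAAAAAAN3d3d3d3d3ZmZkzMzmZmZm7u7u7tmZmZgAAAAAAAAAN3d3d3d3d2ZmZkzMzmZmZmbu7u7u2ZmZmYAAAAAAAAN3d3d3d3dmZmZmTMzOZmZmbu7u7u7tmZmZmYAAAAAAADd3d3d3dmZmZmTMzM5mZmZu7u7u7u2ZmZmZmYAAAAAAA3d3d3d2ZmZmZMzMzmZmZu7u7u7u7ZmZmZmZgAAAAAAAN3d3d2ZmZmZMzMzOZmZm7u7u7u7tmZmZmZmAAAAAAAADd3d2ZmZmTMzMzMzmZm7u7u7u7u2ZmZmZmYAAAAAAAAN3d3ZmZmTMzMzMzOZm7u7u7u7u7ZmZmZmZgAAAAAAAADd0DmZkzMzMzMzM5mbu7u7u7u7tmZmZmZmAAAAAAAAAN3QMzMzMzMzMzM5mbu7u7u3d7ZmZmZmZmYAAAAAAAAADQAzMzMzMzMzMzmbu7u7u3d3BmZmZmZmZgAAAAAAAAANADMzMzMzMzMzOZu7u7u3d3AGZmZmZmZmAAAAAAAAAAAAMzMzMzMzMzMze7u7u3d3cAAGZmZmZmYAAAAAAAAAAAADMzMzMzMzMzN3e7t3d3cAAAZmZmZmZgAAAAAAAAAAAAMzMzMzMzMzN3d3d3d3dwAABmZmZmZVAAAAAAAAAAAAADMzMzMzMzM3d3d3d3dwAAAGZmZmZVUAAAAAAAAAAAAAMzMzMzMzMzd3d3d3d3AAAAZmZmZVVQAA7u4AAAAAAAADMzMzMzMzd3d3d3d3AAAABmZlVVVVAAAO7uAAAAAAAAAzMzMzMzN3d3d3d3cAAAAGVVVVVVUAAA7u7gAAAAAAAAMzMzMzM3d3d3d3dwAAiIVVVVVVVQAADu7u4AAAAAAAADMzMzM3d3d3d3d3AIiIhVVVVVVVAAAO7u7u4A7gAAAAMzMzMzd3d3d3d3eIiIiFVVVVVVUAAA7u7u7u7u7gAAAzMzMzd3d3d3d3d4iIiIhVVVVVVQAA7u7u7u7u7uAAADMzMzd3d3d3d3d3iIiIiFVVVVVVAADu7u7u7u7u4AAAAzMzd3d3d3d3d3eIiIiIVVVVVVUAAO7u7u7u7u7gAAAIiIiIiIh3d3d3eIiIiIVVVVVVVQAO7u7u7u7u7u4AAACIiIiIiIh3d3eIiIiIVVVVVVVVAA7u7u7u7u7u7gAAAAiIiIiIiIh3eIiIiIhVVVVVAAAAAAIiIiIi7u7uAAAACIiIiIiIiIiIiIiIVVVVVQAAAAAAAiIiIiIu7u4AAAAAiIhVWIiIiIiIiIVVVf/wAAAAAAACIiIiIi7u7gAAAAAIiFVVWIiIiIiIVVVf//8AAAAAAAIiIiIiLu4REAAAAAABFVVViIiIiIhVVf////AAAAAAAAAiIiIiERERAAAAAAERFVWIiIiIhVX//////wAAAAAAAAACIiIhEREAAAAAARERVVWIiIhVX////////wAAAAAAACIiIiERERAAABERERFVVVVVVVVf////////AAAAAAAAIiIiIhERERERERERERFVVVVVVV/////////wAAAAAAAiIiIiIRERERERERERERFVVVVVX/////////AAAAAAACIiIiIiIRERERERERERERERERER/////////wAAAAAAIiIiIiIiIRERERERERERERERERER////////AAAAAAAiIiIiIiIhEREREREREREREREREREf//////AAAAAAACIiIiIiIiERERERERERERERERERERER//8REAAAAAAAIiIiIiIiEREREREREREREREREREREREREREQAAAAAAREQiIiIiERERERERERERERERERERERERERERAAAAAAREREIiIiEREREREREREREREREREREREREREREEREREREREQiIiIhEREREREREREREREREREREREREREQREREREREREIiIiERERERERERERERERERERERERERERBEREREREREQiIiIRERERERGqqqERERERERERERERERzEREREREREREIiIhEREREREaqqqqqqqhEREREREczMzMREREREREREQiIiERERERERqqqqqqqqEREREREczMzMxEREREREREQiIiIRERERERGqqqqqqqqhEREREczMzMzERERERERERCIiIhEREREREaqqqqqqqqoREREczMzMzMREREREREREIiIiERERERERqqqqqqqqqqERERzMzMzMxEREREREREIiIiIRERERERGqqqqqqqqqqqERzMzMzMzEREREREREQiIiIRERERERERqqqqqqqqqqqhzMzMzMzMRERERERERCIiIhEREREREREaqqqqqqqqqqzMzMzMzMxEREREREREQiIiIRERIhERERERqqqqqqqqzMzMzMzMzEREREREREREIiIhERIiIhERERERqqqqqqrMzMzMzMzMREREREREREQiIiIiIiIiIRERERGqqqqqqszMzMzMzMxEREREREREREIiIiIiIiIiERERERqqqqqszMzMzMzMzEREREREREREQiIiIiIiIiIhERERGqqqrMzMzMzMzMzM"/>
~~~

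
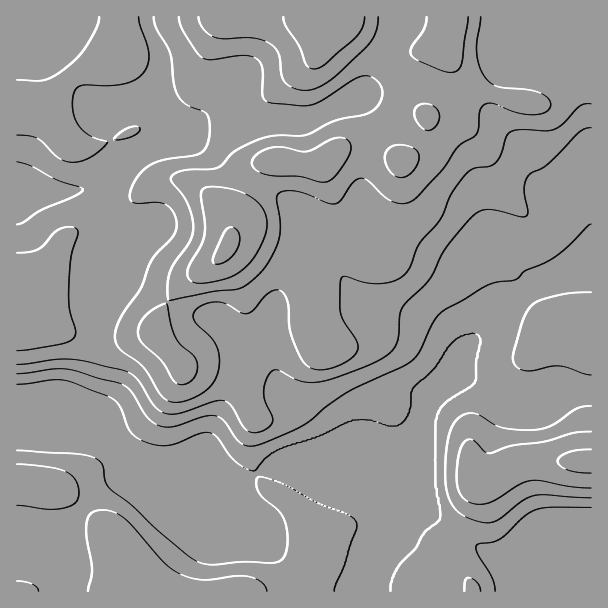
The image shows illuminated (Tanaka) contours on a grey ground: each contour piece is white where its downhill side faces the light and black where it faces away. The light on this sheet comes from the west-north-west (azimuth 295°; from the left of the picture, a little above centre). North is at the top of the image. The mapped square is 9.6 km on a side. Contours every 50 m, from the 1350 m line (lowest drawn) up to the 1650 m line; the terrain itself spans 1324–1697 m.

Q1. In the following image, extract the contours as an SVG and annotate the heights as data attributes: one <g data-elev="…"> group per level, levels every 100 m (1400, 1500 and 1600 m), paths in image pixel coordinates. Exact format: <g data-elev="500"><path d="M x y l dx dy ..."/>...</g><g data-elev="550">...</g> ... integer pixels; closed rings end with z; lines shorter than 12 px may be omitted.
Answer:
<g data-elev="1400"><path d="M39 591l-3-4-4-3-15-3"/><path d="M267 591l-2-4-3-5-13-5-13-1-33 4-11-2-12-4-16-12-39-43-11-7-12-2-11 3-4 9 0 15 5 32-4 22"/><path d="M481 591l-4-8-4-4-5-1-3 3-1 10"/><path d="M17 505l31 4 15-1 12-5 3-5 1-6-4-12-10-9-18-4-30-3"/><path d="M591 406l-13 2-26 17-18 5-30-2-9-3-18-11-6-1-7 2-9 7-5 10-4 18-1 23 2 19 7 15 11 10 18 6 8 0 6-2 25-20 12-5 11-1 46 3"/><path d="M17 374l36-5 12 0 53 14 11 6 17 27 12 9 7 2 8 0 30-10 12-1 9 5 16 22 8 3 9-1 45-19 9-6 16-14 21-14 60-29 11-10 14-30 10-12 43-25 11-4 19-3 10-9 23-10 16-11 22-22 4-3"/><path d="M591 292l-30 3-19 5-9 4-6 7-4 9-10 37 0 5 3 4 8 4 9 1 25-5 33 9"/></g><g data-elev="1500"><path d="M591 449l-21 3-9 4-3 5 2 4 7 5 11 2 13 1"/><path d="M17 351l45-7 8-3 5-5 0-7-6-21 0-20 2-31 7-26-2-3-4-1-10 1-8 5-10 12-6 4-9 3-12 1"/><path d="M114 140l8-1 10-3 7-4 1-4-6-2-8 3-9 6z"/><path d="M17 135l13 1 8 3 19 18 12 5 8 0 9-3 18-12 3-4 0-2-18-6-12-12-4-13 0-15 3-6 5-3 41-2 12-4 9-6 5-9 1-11-10-37"/><path d="M99 17l-3 11-10 19-9 11-14 12-10 7-9 3-27 0"/><path d="M154 17l2 12 14 24 4 30 3 10 8 11 18 7 4 3 2 8 0 13-2 11-6 7-7 3-27 3-14 4-12 9-8 13-3 10 1 6 7 2 21 0 8 2 7 9 3 13-5 10-16 17-5 7-10 27-21 32-4 9-1 9 4 10 23 18 19 29 4 4 6 3 12-1 17-6 11-9 6-11 3-15-3-13-6-9-15-15-3-6 1-5 3-3 12-6 13 0 18 9 8 1 6-3 15-17 6-3 4 0 5 3 3 6 4 34 7 20 7 11 7 5 11 1 13-3 13-7 6-6 3-7-2-8-11-16-4-9-1-29 2-8 5 0 16 5 14 2 13-2 11-4 9-10 10-25 20-24 10-22 9-15 12-12 18-4 6-3 6-8 5-17 3-5 10-3 26 1 9-1 9-6 16-18 6-2 6 0"/></g><g data-elev="1600"><path d="M193 282l14 1 23-6 12-7 11-12 11-19 3-15-3-14-10-11-12-7-14-4-18-1-7 2-2 8 4 25-1 14-3 9-11 18-3 9 1 6z"/><path d="M319 182l7 0 4-2 13-15 6-9 2-7-1-6-3-4-6-1-8 1-27 13-24-5-12 1-12 5-6 8 0 4 2 3 10 6 12 2 24 1z"/><path d="M398 177l6 0 4-2 9-10 2-10-3-5-3-2-9-3-8 0-6 2-4 5-1 7 2 8 5 6z"/><path d="M424 129l5 1 5-2 4-5 2-6-4-9-4-3-6-1-9 2-3 7 3 9z"/><path d="M198 17l2 6 3 6 6 5 6 3 9 2 28-1 11 2 7 4 5 4 4 6 2 20 3 7 9 7 12 2 10-1 14-8 36-33 10-13 3-18"/><path d="M427 17l-2 10-13 20-1 7 8 7 22 9 9 2 7-1 4-6 7-48"/></g>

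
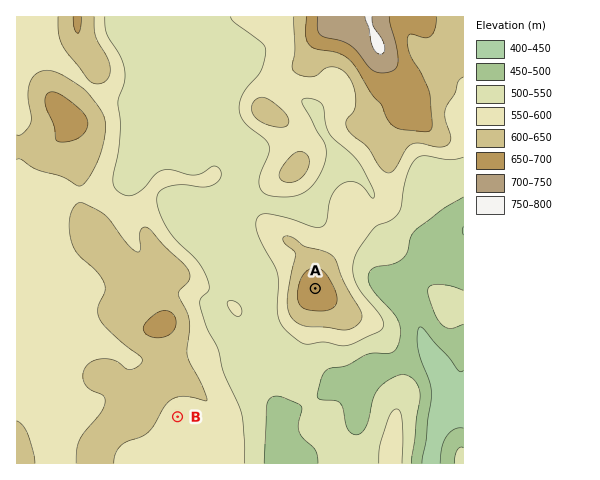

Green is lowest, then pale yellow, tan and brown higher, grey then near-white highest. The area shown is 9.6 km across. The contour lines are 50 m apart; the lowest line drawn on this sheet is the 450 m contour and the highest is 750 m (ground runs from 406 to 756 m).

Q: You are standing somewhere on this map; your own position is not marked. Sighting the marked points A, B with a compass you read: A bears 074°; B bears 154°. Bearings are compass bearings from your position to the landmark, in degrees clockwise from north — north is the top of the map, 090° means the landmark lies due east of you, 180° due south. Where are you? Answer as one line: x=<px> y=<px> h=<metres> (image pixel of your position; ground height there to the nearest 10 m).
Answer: x=140 y=339 h=630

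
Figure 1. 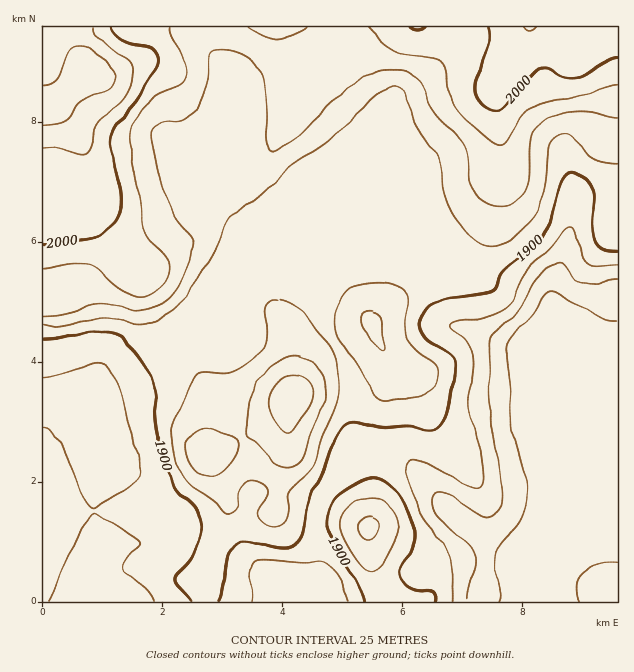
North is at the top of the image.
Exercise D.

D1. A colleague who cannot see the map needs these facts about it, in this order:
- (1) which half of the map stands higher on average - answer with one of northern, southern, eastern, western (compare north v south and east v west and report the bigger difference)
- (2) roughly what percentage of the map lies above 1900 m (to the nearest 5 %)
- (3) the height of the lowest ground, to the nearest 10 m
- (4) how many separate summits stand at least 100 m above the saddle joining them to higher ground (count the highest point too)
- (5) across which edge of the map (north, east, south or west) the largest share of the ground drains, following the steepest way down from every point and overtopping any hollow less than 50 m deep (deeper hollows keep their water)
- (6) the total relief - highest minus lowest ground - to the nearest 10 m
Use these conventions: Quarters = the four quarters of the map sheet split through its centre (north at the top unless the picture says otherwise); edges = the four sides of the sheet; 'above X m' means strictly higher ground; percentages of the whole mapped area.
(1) On average the northern half of the map is the higher ground.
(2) Ground above 1900 m makes up about 65 % of the sheet.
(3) About 1810 m is the lowest elevation on the sheet.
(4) There is 1 summit with 100 m or more of prominence.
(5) Drainage is mainly to the east: more ground falls towards that edge than towards any other.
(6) The total relief is about 260 m.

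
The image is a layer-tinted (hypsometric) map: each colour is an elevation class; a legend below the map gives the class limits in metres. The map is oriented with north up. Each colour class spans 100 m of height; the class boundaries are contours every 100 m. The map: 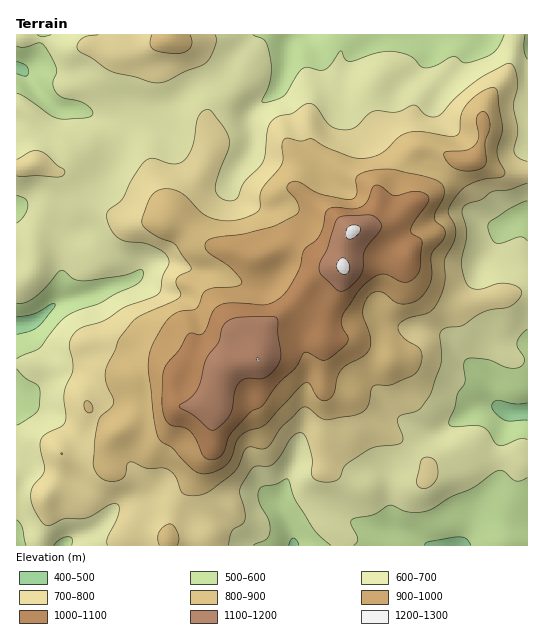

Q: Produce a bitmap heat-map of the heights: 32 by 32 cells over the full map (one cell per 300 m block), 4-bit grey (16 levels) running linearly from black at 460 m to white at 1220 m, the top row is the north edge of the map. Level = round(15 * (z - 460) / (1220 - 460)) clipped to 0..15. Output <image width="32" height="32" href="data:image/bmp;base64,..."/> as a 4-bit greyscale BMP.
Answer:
<image width="32" height="32" href="data:image/bmp;base64,Qk12AgAAAAAAAHYAAAAoAAAAIAAAACAAAAABAAQAAAAAAAACAAATCwAAEwsAABAAAAAAAAAAAAAAABEREQAiIiIAMzMzAERERABVVVUAZmZmAHd3dwCIiIgAmZmZAKqqqgC7u7sAzMzMAN3d3QDu7u4A////ADQzRVZnZmUzISMzIhEREiI1VERWZ2ZlQyIzMyIiIhIiRmVVVWZmZkMjMzMzMzIiIkZmZmZmd3VDI0REREVDMiNFZmd2Z4mHVDNVVERFVEMzRWZ3d3iauGZUVVVERVRDM0VmZ4iJq8p3ZFZlVVREQzM0RWeIirzbmXZmZmVEMzISI0Z3eJvd3bqXeHdlVUMhACNGZ3ibze27qImHZmVDIRIzRWd4m83u3bqZiHd2QyIiM0VmeJu87u7bqpiIhlMzMyNFZneau93u27u6iHZUQzMRNFZniarN3cu8uodmVURDERNEVniZvMzMzLmId2VVRDISIzRWeaqqvMzKiZh2VVVEIzMzRniJmZvN7Kq5dkRURDM0MzVniaqazv27unVDREQzRERGeJqqqr3ty8qGQzMzM0RWeIiImZqs7ty6l0MzMzRFVniHdniJm93cuoZDMjNERFZ4dlVniZqau7uWVDNERERFZmZUV4mIibqql2ZVVVVERVVVVEV4iIiZmImYdVVFRERUVVRFZ3d2d4iZmGVEREREREVVRGd2VWZ4d4hlNDMzM0RFVDRWZUVVZVaJZTMiMzRERVQzRFREVFVFeGQiM0REREREQyNERERERGdlEjNEVVVUREMjMzREMzNFVBI0VWZmZURDIiMzMzIzM0QzNFVWeHZUMyESMyIiIiIz"/>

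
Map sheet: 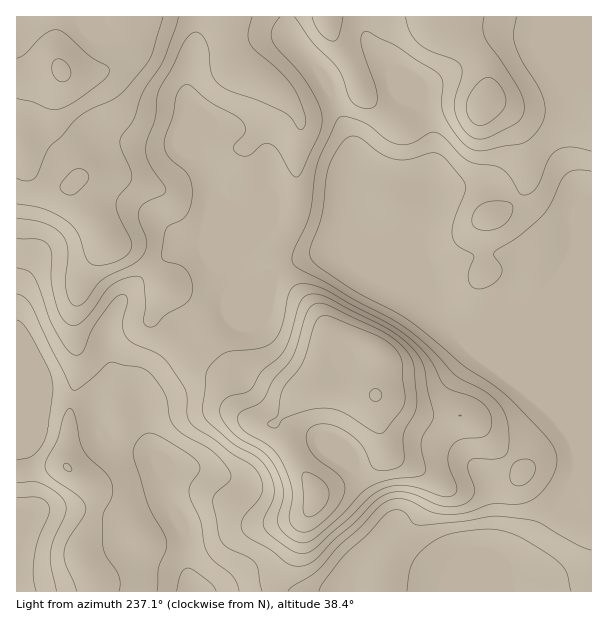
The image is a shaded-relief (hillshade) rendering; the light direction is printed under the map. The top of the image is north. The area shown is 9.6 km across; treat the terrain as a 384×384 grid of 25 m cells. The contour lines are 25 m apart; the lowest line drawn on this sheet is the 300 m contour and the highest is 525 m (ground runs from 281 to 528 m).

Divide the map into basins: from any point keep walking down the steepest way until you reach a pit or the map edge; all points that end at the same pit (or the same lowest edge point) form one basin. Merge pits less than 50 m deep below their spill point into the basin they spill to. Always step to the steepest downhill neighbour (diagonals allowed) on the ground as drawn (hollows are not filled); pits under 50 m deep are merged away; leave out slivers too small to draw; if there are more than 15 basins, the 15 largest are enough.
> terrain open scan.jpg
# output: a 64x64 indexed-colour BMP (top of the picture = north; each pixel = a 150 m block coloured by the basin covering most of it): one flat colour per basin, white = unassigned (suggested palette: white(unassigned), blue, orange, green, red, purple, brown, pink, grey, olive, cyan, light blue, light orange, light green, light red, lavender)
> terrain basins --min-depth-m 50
<image width="64" height="64" href="data:image/bmp;base64,Qk12CAAAAAAAAHYAAAAoAAAAQAAAAEAAAAABAAQAAAAAAAAIAAATCwAAEwsAABAAAAAAAAAA////ALR3HwAOf/8ALKAsACgn1gC9Z5QAS1aMAMJ34wB/f38AIr28AM++FwDox64AeLv/AIrfmACWmP8A1bDFADMzMzMyIiIiIiIiIiIiIRERERERERERERERERERERERMzMzMzIiIiIiIiIiIiIhEREREREREREREREREREREREzMzMzIiIiIiIiIiIiIiERERERERERERERERERERERETMzMzIiIiIiIiIiIiIiIhERERERERERERERERERERERMzMzMiIiIiIiIiIiIiIiIREREREREREREREREREREREzMzMzIiIiIiIiIiIiIiIhERERERERERERERERERERETMzMzMiIiIiIiIiIiIiIiERERERERERERERERERERERMzMzMyIiIiIiIiIiIiIiIhEREREREREREREREREREREzMzMzIiIiIiIiIiIiIiIiERERERERERERERERERERETMzMzMyIiIiIiIiIiIiIiIhERERERERERERERERERERMzMzMzIiIiIiIiIiIiIiIiEREREREREREREREREREREzMzMzIiIiIiIiIiIiIiIiIRERERERERERERERERERETMzMzMiIiIiIiIiIiIiIiIRERERERERERERERERERERMzMzIiIiIiIiIiIiIiIiIhEREREREREREREREREREREzMzMiIiIiIiIiIiIiIiIhERERERERERERERERERERETMzMyIiIiIiIiIiIiIiIiERERERERERERERERERERERMzMzIiIiIiIiIiIiIiIiEREREREREREREREREREREREzMzMiIiIiIiIiIiIiIiIRERERERERERERERERERERETMzMyIiIiIiIiIiIiIiIRERERERERERERERERERERERMzMzIiIiIiIiIiIiIhEREREREREREREREREREREREREzMzMiIiIiIiIiIiIhERERERERERERERERERERERERETMzMyIiIiIiIiIiIiERERERERERERERERERERERERERMzMzIiIiIiIiIiIiEREREREREREREREREREREREREREzMzMyIiIiIiIiIiIRERERERERERERERERERERERERETMzMzIiIiIiIiIiIhERERERERERERERERERERERERERMzMzMiIiIiIiIiIhEREREREREREREREREREREREREREzMzMyIiIiIiIiIiERERERERERERERERERERERERERETMzMzIiIiIiIiIiERERERERERERERERERERERERERERMzMzIiIiIiIiIiEREREREREREREREREREREREREREREzMzMiIiIiIiIiIRERERERERERERERERERERERERERETMzMyIiIiIiIiIRERERERERERERERERERERERERERERMzMzMiIiIiIiIhEREREREREREREREREREREREREREREzMzMyIiIiIiIhERERERERERERERERERERERERERERETMzMzIiIiIiIhERERERERERERERERERERERERERERERMzMzMiIiIiIREREREREREREREREREREREREREREREREzMzMzIiIiIRERERERERERERERERERERERERERERERETMzMzMiIiIRERERERERERERERERERERERERERERERERMzMzMzIiIREREREREREREREREREREREREREREREREREzMzMzMyERERERERERERERERERERERERERERERERERETMzMzMzERERERERERERERERERERERERERERERERERERMzMzMzEREREREREREREREREREREREREREREREREREREzMzMzERERERERERERERERERERERERERERERERERERETMzMzMRERERERERERERERERERERERERERERERERERERMzMzMREREREREREREREREREREREREREREREREREREREzMzMRERERERERERERERERERERERERERERERERERERETMzERERERERERERERERERERERERERERERERERERERERMxERERERERERERERERERERERERERERERERERERERERExERERERERERERERERERERERERERERERERERERERERETERERERERERERERERERERERERERERERERERERERERERMRERERERERERERERERERERERERERERERERERERERERERERERERERERERERERERERERERERERERERERERERERERERERERERERERERERERERERERERERERERERERERERERERERERERERERERERERERERERERERERERERERERERERERERERERERERERERERERERERERERERERERERERERERERERERERERERERERERERERERERERERERERERERERERERERERERERERERERERERERERERERERERERERERERERERERERERERERERERERERERERERERERERERERERERERERERERERERERERERERERERERERERERERERERERERERERERERERERERERERERERERERERERERERERERERERERERERERERERERERERERERERERERERERERERERERERERERERERERERERERERERERERERERERERERERERERERERERERERERERERERERERERERERERERERERERERERERERERERERERERERERERERERERERERERERERERERERERERERERERERERERERERERERERERERERERERERERERERERERERERER"/>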